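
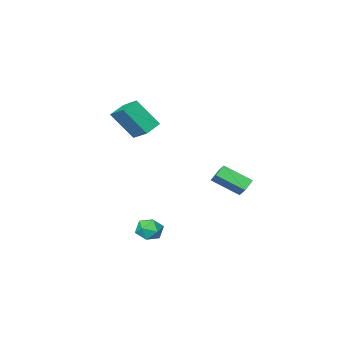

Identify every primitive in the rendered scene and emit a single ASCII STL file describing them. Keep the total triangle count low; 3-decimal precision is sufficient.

solid 
facet normal -0.568 0.814 -0.122
outer loop
vertex -0.03 0.162 -3.721
vertex -0.378 0.025 -3.015
vertex 0.28 0.478 -3.055
endloop
endfacet
facet normal 0.061 0.890 -0.451
outer loop
vertex -0.03 0.162 -3.721
vertex 0.28 0.478 -3.055
vertex 0.761 0.164 -3.61
endloop
endfacet
facet normal 0.129 0.362 -0.923
outer loop
vertex -0.03 0.162 -3.721
vertex 0.761 0.164 -3.61
vertex 0.402 -0.482 -3.913
endloop
endfacet
facet normal -0.458 -0.043 -0.888
outer loop
vertex -0.03 0.162 -3.721
vertex 0.402 -0.482 -3.913
vertex -0.303 -0.568 -3.545
endloop
endfacet
facet normal -0.889 0.238 -0.392
outer loop
vertex -0.03 0.162 -3.721
vertex -0.303 -0.568 -3.545
vertex -0.378 0.025 -3.015
endloop
endfacet
facet normal 0.576 0.816 0.038
outer loop
vertex 0.761 0.164 -3.61
vertex 0.28 0.478 -3.055
vertex 0.903 0.028 -2.835
endloop
endfacet
facet normal -0.442 0.693 0.570
outer loop
vertex 0.28 0.478 -3.055
vertex -0.378 0.025 -3.015
vertex 0.198 -0.058 -2.467
endloop
endfacet
facet normal -0.961 -0.241 0.134
outer loop
vertex -0.378 0.025 -3.015
vertex -0.303 -0.568 -3.545
vertex -0.161 -0.704 -2.77
endloop
endfacet
facet normal -0.265 -0.694 -0.670
outer loop
vertex -0.303 -0.568 -3.545
vertex 0.402 -0.482 -3.913
vertex 0.32 -1.018 -3.325
endloop
endfacet
facet normal 0.686 -0.040 -0.727
outer loop
vertex 0.402 -0.482 -3.913
vertex 0.761 0.164 -3.61
vertex 0.978 -0.565 -3.365
endloop
endfacet
facet normal 0.458 0.043 0.888
outer loop
vertex 0.63 -0.702 -2.659
vertex 0.903 0.028 -2.835
vertex 0.198 -0.058 -2.467
endloop
endfacet
facet normal -0.129 -0.362 0.923
outer loop
vertex 0.63 -0.702 -2.659
vertex 0.198 -0.058 -2.467
vertex -0.161 -0.704 -2.77
endloop
endfacet
facet normal -0.061 -0.890 0.451
outer loop
vertex 0.63 -0.702 -2.659
vertex -0.161 -0.704 -2.77
vertex 0.32 -1.018 -3.325
endloop
endfacet
facet normal 0.568 -0.814 0.122
outer loop
vertex 0.63 -0.702 -2.659
vertex 0.32 -1.018 -3.325
vertex 0.978 -0.565 -3.365
endloop
endfacet
facet normal 0.889 -0.238 0.392
outer loop
vertex 0.63 -0.702 -2.659
vertex 0.978 -0.565 -3.365
vertex 0.903 0.028 -2.835
endloop
endfacet
facet normal 0.265 0.694 0.670
outer loop
vertex 0.198 -0.058 -2.467
vertex 0.903 0.028 -2.835
vertex 0.28 0.478 -3.055
endloop
endfacet
facet normal -0.686 0.040 0.727
outer loop
vertex -0.161 -0.704 -2.77
vertex 0.198 -0.058 -2.467
vertex -0.378 0.025 -3.015
endloop
endfacet
facet normal -0.576 -0.816 -0.038
outer loop
vertex 0.32 -1.018 -3.325
vertex -0.161 -0.704 -2.77
vertex -0.303 -0.568 -3.545
endloop
endfacet
facet normal 0.442 -0.693 -0.570
outer loop
vertex 0.978 -0.565 -3.365
vertex 0.32 -1.018 -3.325
vertex 0.402 -0.482 -3.913
endloop
endfacet
facet normal 0.961 0.241 -0.134
outer loop
vertex 0.903 0.028 -2.835
vertex 0.978 -0.565 -3.365
vertex 0.761 0.164 -3.61
endloop
endfacet
facet normal -0.779 -0.276 0.563
outer loop
vertex -3.548 0.723 0.79
vertex -4.589 1.816 -0.115
vertex -3.774 -0.077 0.085
endloop
endfacet
facet normal 0.592 -0.621 0.514
outer loop
vertex -3.151 0.144 -0.365
vertex -3.548 0.723 0.79
vertex -3.774 -0.077 0.085
endloop
endfacet
facet normal -0.779 -0.276 0.563
outer loop
vertex -3.774 -0.077 0.085
vertex -4.589 1.816 -0.115
vertex -4.815 1.016 -0.82
endloop
endfacet
facet normal -0.207 -0.733 -0.647
outer loop
vertex -4.815 1.016 -0.82
vertex -3.151 0.144 -0.365
vertex -3.774 -0.077 0.085
endloop
endfacet
facet normal 0.207 0.733 0.647
outer loop
vertex -3.548 0.723 0.79
vertex -3.966 2.037 -0.565
vertex -4.589 1.816 -0.115
endloop
endfacet
facet normal 0.592 -0.621 0.514
outer loop
vertex -2.925 0.944 0.34
vertex -3.548 0.723 0.79
vertex -3.151 0.144 -0.365
endloop
endfacet
facet normal 0.207 0.733 0.647
outer loop
vertex -2.925 0.944 0.34
vertex -3.966 2.037 -0.565
vertex -3.548 0.723 0.79
endloop
endfacet
facet normal -0.592 0.621 -0.514
outer loop
vertex -4.589 1.816 -0.115
vertex -3.966 2.037 -0.565
vertex -4.815 1.016 -0.82
endloop
endfacet
facet normal -0.207 -0.733 -0.647
outer loop
vertex -4.192 1.237 -1.27
vertex -3.151 0.144 -0.365
vertex -4.815 1.016 -0.82
endloop
endfacet
facet normal -0.592 0.621 -0.514
outer loop
vertex -4.815 1.016 -0.82
vertex -3.966 2.037 -0.565
vertex -4.192 1.237 -1.27
endloop
endfacet
facet normal 0.779 0.276 -0.563
outer loop
vertex -4.192 1.237 -1.27
vertex -2.925 0.944 0.34
vertex -3.151 0.144 -0.365
endloop
endfacet
facet normal 0.779 0.276 -0.563
outer loop
vertex -3.966 2.037 -0.565
vertex -2.925 0.944 0.34
vertex -4.192 1.237 -1.27
endloop
endfacet
facet normal -0.900 -0.242 0.364
outer loop
vertex -0.764 -4.453 3.96
vertex -0.806 -3.218 4.679
vertex -1.627 -3.579 2.407
endloop
endfacet
facet normal 0.029 -0.864 -0.503
outer loop
vertex -0.674 -3.322 2.021
vertex -0.764 -4.453 3.96
vertex -1.627 -3.579 2.407
endloop
endfacet
facet normal -0.900 -0.242 0.364
outer loop
vertex -1.627 -3.579 2.407
vertex -0.806 -3.218 4.679
vertex -1.669 -2.344 3.126
endloop
endfacet
facet normal -0.437 0.442 -0.784
outer loop
vertex -1.669 -2.344 3.126
vertex -0.674 -3.322 2.021
vertex -1.627 -3.579 2.407
endloop
endfacet
facet normal 0.437 -0.442 0.784
outer loop
vertex -0.764 -4.453 3.96
vertex 0.147 -2.961 4.293
vertex -0.806 -3.218 4.679
endloop
endfacet
facet normal 0.029 -0.864 -0.503
outer loop
vertex 0.189 -4.196 3.574
vertex -0.764 -4.453 3.96
vertex -0.674 -3.322 2.021
endloop
endfacet
facet normal 0.437 -0.442 0.784
outer loop
vertex 0.189 -4.196 3.574
vertex 0.147 -2.961 4.293
vertex -0.764 -4.453 3.96
endloop
endfacet
facet normal -0.029 0.864 0.503
outer loop
vertex -0.806 -3.218 4.679
vertex 0.147 -2.961 4.293
vertex -1.669 -2.344 3.126
endloop
endfacet
facet normal -0.437 0.442 -0.784
outer loop
vertex -0.716 -2.087 2.74
vertex -0.674 -3.322 2.021
vertex -1.669 -2.344 3.126
endloop
endfacet
facet normal -0.029 0.864 0.503
outer loop
vertex -1.669 -2.344 3.126
vertex 0.147 -2.961 4.293
vertex -0.716 -2.087 2.74
endloop
endfacet
facet normal 0.900 0.242 -0.364
outer loop
vertex -0.716 -2.087 2.74
vertex 0.189 -4.196 3.574
vertex -0.674 -3.322 2.021
endloop
endfacet
facet normal 0.900 0.242 -0.364
outer loop
vertex 0.147 -2.961 4.293
vertex 0.189 -4.196 3.574
vertex -0.716 -2.087 2.74
endloop
endfacet

endsolid


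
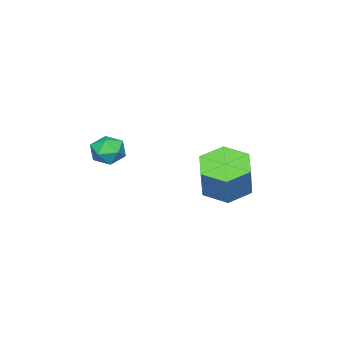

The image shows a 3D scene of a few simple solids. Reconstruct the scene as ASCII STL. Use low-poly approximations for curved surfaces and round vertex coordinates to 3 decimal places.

solid 
facet normal -0.421 -0.199 -0.885
outer loop
vertex 2.236 2.245 0.84
vertex 1.457 1.718 1.329
vertex 1.358 2.757 1.142
endloop
endfacet
facet normal 0.371 0.853 -0.368
outer loop
vertex 2.236 2.245 0.84
vertex 1.358 2.757 1.142
vertex 2.922 2.569 2.283
endloop
endfacet
facet normal 0.371 0.853 -0.368
outer loop
vertex 2.922 2.569 2.283
vertex 1.358 2.757 1.142
vertex 2.044 3.081 2.585
endloop
endfacet
facet normal 0.420 0.199 0.885
outer loop
vertex 2.922 2.569 2.283
vertex 2.044 3.081 2.585
vertex 2.143 2.042 2.771
endloop
endfacet
facet normal -0.420 -0.199 -0.885
outer loop
vertex 1.358 2.757 1.142
vertex 1.457 1.718 1.329
vertex 0.579 2.229 1.631
endloop
endfacet
facet normal -0.532 0.844 0.064
outer loop
vertex 1.358 2.757 1.142
vertex 0.579 2.229 1.631
vertex 2.044 3.081 2.585
endloop
endfacet
facet normal -0.532 0.844 0.063
outer loop
vertex 2.044 3.081 2.585
vertex 0.579 2.229 1.631
vertex 1.265 2.554 3.074
endloop
endfacet
facet normal 0.421 0.199 0.885
outer loop
vertex 2.044 3.081 2.585
vertex 1.265 2.554 3.074
vertex 2.143 2.042 2.771
endloop
endfacet
facet normal -0.420 -0.199 -0.885
outer loop
vertex 0.579 2.229 1.631
vertex 1.457 1.718 1.329
vertex 0.678 1.191 1.817
endloop
endfacet
facet normal -0.902 -0.009 0.431
outer loop
vertex 0.579 2.229 1.631
vertex 0.678 1.191 1.817
vertex 1.265 2.554 3.074
endloop
endfacet
facet normal -0.902 -0.009 0.431
outer loop
vertex 1.265 2.554 3.074
vertex 0.678 1.191 1.817
vertex 1.364 1.515 3.26
endloop
endfacet
facet normal 0.421 0.199 0.885
outer loop
vertex 1.265 2.554 3.074
vertex 1.364 1.515 3.26
vertex 2.143 2.042 2.771
endloop
endfacet
facet normal -0.420 -0.199 -0.885
outer loop
vertex 0.678 1.191 1.817
vertex 1.457 1.718 1.329
vertex 1.556 0.679 1.515
endloop
endfacet
facet normal -0.371 -0.853 0.368
outer loop
vertex 0.678 1.191 1.817
vertex 1.556 0.679 1.515
vertex 1.364 1.515 3.26
endloop
endfacet
facet normal -0.371 -0.853 0.368
outer loop
vertex 1.364 1.515 3.26
vertex 1.556 0.679 1.515
vertex 2.242 1.003 2.958
endloop
endfacet
facet normal 0.421 0.199 0.885
outer loop
vertex 1.364 1.515 3.26
vertex 2.242 1.003 2.958
vertex 2.143 2.042 2.771
endloop
endfacet
facet normal -0.421 -0.199 -0.885
outer loop
vertex 1.556 0.679 1.515
vertex 1.457 1.718 1.329
vertex 2.335 1.206 1.026
endloop
endfacet
facet normal 0.532 -0.845 -0.063
outer loop
vertex 1.556 0.679 1.515
vertex 2.335 1.206 1.026
vertex 2.242 1.003 2.958
endloop
endfacet
facet normal 0.533 -0.844 -0.063
outer loop
vertex 2.242 1.003 2.958
vertex 2.335 1.206 1.026
vertex 3.021 1.531 2.469
endloop
endfacet
facet normal 0.420 0.199 0.885
outer loop
vertex 2.242 1.003 2.958
vertex 3.021 1.531 2.469
vertex 2.143 2.042 2.771
endloop
endfacet
facet normal -0.421 -0.199 -0.885
outer loop
vertex 2.335 1.206 1.026
vertex 1.457 1.718 1.329
vertex 2.236 2.245 0.84
endloop
endfacet
facet normal 0.902 0.009 -0.431
outer loop
vertex 2.335 1.206 1.026
vertex 2.236 2.245 0.84
vertex 3.021 1.531 2.469
endloop
endfacet
facet normal 0.902 0.009 -0.431
outer loop
vertex 3.021 1.531 2.469
vertex 2.236 2.245 0.84
vertex 2.922 2.569 2.283
endloop
endfacet
facet normal 0.420 0.199 0.885
outer loop
vertex 3.021 1.531 2.469
vertex 2.922 2.569 2.283
vertex 2.143 2.042 2.771
endloop
endfacet
facet normal 0.095 0.666 0.740
outer loop
vertex 3.319 -1.884 2.897
vertex 2.654 -2.123 3.198
vertex 3.313 -2.454 3.411
endloop
endfacet
facet normal 0.735 0.450 0.508
outer loop
vertex 3.319 -1.884 2.897
vertex 3.313 -2.454 3.411
vertex 3.767 -2.499 2.794
endloop
endfacet
facet normal 0.778 0.599 -0.190
outer loop
vertex 3.319 -1.884 2.897
vertex 3.767 -2.499 2.794
vertex 3.388 -2.195 2.199
endloop
endfacet
facet normal 0.165 0.907 -0.388
outer loop
vertex 3.319 -1.884 2.897
vertex 3.388 -2.195 2.199
vertex 2.701 -1.963 2.449
endloop
endfacet
facet normal -0.256 0.948 0.187
outer loop
vertex 3.319 -1.884 2.897
vertex 2.701 -1.963 2.449
vertex 2.654 -2.123 3.198
endloop
endfacet
facet normal 0.769 -0.259 0.585
outer loop
vertex 3.767 -2.499 2.794
vertex 3.313 -2.454 3.411
vertex 3.379 -3.117 3.031
endloop
endfacet
facet normal -0.264 0.091 0.960
outer loop
vertex 3.313 -2.454 3.411
vertex 2.654 -2.123 3.198
vertex 2.692 -2.885 3.281
endloop
endfacet
facet normal -0.834 0.548 0.065
outer loop
vertex 2.654 -2.123 3.198
vertex 2.701 -1.963 2.449
vertex 2.313 -2.581 2.686
endloop
endfacet
facet normal -0.152 0.480 -0.864
outer loop
vertex 2.701 -1.963 2.449
vertex 3.388 -2.195 2.199
vertex 2.767 -2.626 2.069
endloop
endfacet
facet normal 0.839 -0.017 -0.543
outer loop
vertex 3.388 -2.195 2.199
vertex 3.767 -2.499 2.794
vertex 3.426 -2.957 2.282
endloop
endfacet
facet normal -0.165 -0.907 0.388
outer loop
vertex 2.761 -3.196 2.583
vertex 3.379 -3.117 3.031
vertex 2.692 -2.885 3.281
endloop
endfacet
facet normal -0.778 -0.599 0.190
outer loop
vertex 2.761 -3.196 2.583
vertex 2.692 -2.885 3.281
vertex 2.313 -2.581 2.686
endloop
endfacet
facet normal -0.735 -0.450 -0.508
outer loop
vertex 2.761 -3.196 2.583
vertex 2.313 -2.581 2.686
vertex 2.767 -2.626 2.069
endloop
endfacet
facet normal -0.095 -0.666 -0.740
outer loop
vertex 2.761 -3.196 2.583
vertex 2.767 -2.626 2.069
vertex 3.426 -2.957 2.282
endloop
endfacet
facet normal 0.256 -0.948 -0.187
outer loop
vertex 2.761 -3.196 2.583
vertex 3.426 -2.957 2.282
vertex 3.379 -3.117 3.031
endloop
endfacet
facet normal 0.152 -0.480 0.864
outer loop
vertex 2.692 -2.885 3.281
vertex 3.379 -3.117 3.031
vertex 3.313 -2.454 3.411
endloop
endfacet
facet normal -0.839 0.017 0.543
outer loop
vertex 2.313 -2.581 2.686
vertex 2.692 -2.885 3.281
vertex 2.654 -2.123 3.198
endloop
endfacet
facet normal -0.769 0.259 -0.585
outer loop
vertex 2.767 -2.626 2.069
vertex 2.313 -2.581 2.686
vertex 2.701 -1.963 2.449
endloop
endfacet
facet normal 0.264 -0.091 -0.960
outer loop
vertex 3.426 -2.957 2.282
vertex 2.767 -2.626 2.069
vertex 3.388 -2.195 2.199
endloop
endfacet
facet normal 0.834 -0.548 -0.065
outer loop
vertex 3.379 -3.117 3.031
vertex 3.426 -2.957 2.282
vertex 3.767 -2.499 2.794
endloop
endfacet

endsolid


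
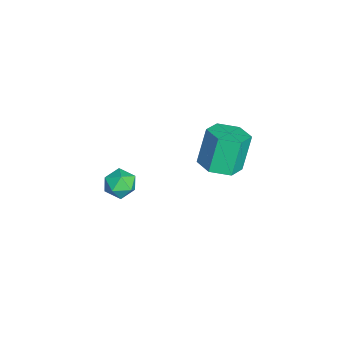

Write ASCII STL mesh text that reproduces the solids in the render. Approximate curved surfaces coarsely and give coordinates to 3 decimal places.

solid 
facet normal 0.324 -0.215 -0.921
outer loop
vertex 0.295 2.555 1.547
vertex -0.381 2.968 1.213
vertex 0.349 3.395 1.37
endloop
endfacet
facet normal 0.944 0.009 0.330
outer loop
vertex 0.295 2.555 1.547
vertex 0.349 3.395 1.37
vertex -0.223 2.898 3.021
endloop
endfacet
facet normal 0.944 0.008 0.330
outer loop
vertex -0.223 2.898 3.021
vertex 0.349 3.395 1.37
vertex -0.169 3.738 2.845
endloop
endfacet
facet normal -0.324 0.214 0.921
outer loop
vertex -0.223 2.898 3.021
vertex -0.169 3.738 2.845
vertex -0.899 3.312 2.687
endloop
endfacet
facet normal 0.324 -0.215 -0.921
outer loop
vertex 0.349 3.395 1.37
vertex -0.381 2.968 1.213
vertex -0.327 3.808 1.036
endloop
endfacet
facet normal 0.526 0.850 -0.013
outer loop
vertex 0.349 3.395 1.37
vertex -0.327 3.808 1.036
vertex -0.169 3.738 2.845
endloop
endfacet
facet normal 0.527 0.850 -0.013
outer loop
vertex -0.169 3.738 2.845
vertex -0.327 3.808 1.036
vertex -0.845 4.152 2.51
endloop
endfacet
facet normal -0.325 0.215 0.921
outer loop
vertex -0.169 3.738 2.845
vertex -0.845 4.152 2.51
vertex -0.899 3.312 2.687
endloop
endfacet
facet normal 0.324 -0.215 -0.921
outer loop
vertex -0.327 3.808 1.036
vertex -0.381 2.968 1.213
vertex -1.057 3.382 0.879
endloop
endfacet
facet normal -0.417 0.842 -0.343
outer loop
vertex -0.327 3.808 1.036
vertex -1.057 3.382 0.879
vertex -0.845 4.152 2.51
endloop
endfacet
facet normal -0.418 0.841 -0.343
outer loop
vertex -0.845 4.152 2.51
vertex -1.057 3.382 0.879
vertex -1.575 3.725 2.353
endloop
endfacet
facet normal -0.324 0.215 0.921
outer loop
vertex -0.845 4.152 2.51
vertex -1.575 3.725 2.353
vertex -0.899 3.312 2.687
endloop
endfacet
facet normal 0.324 -0.214 -0.921
outer loop
vertex -1.057 3.382 0.879
vertex -0.381 2.968 1.213
vertex -1.111 2.542 1.055
endloop
endfacet
facet normal -0.944 -0.008 -0.330
outer loop
vertex -1.057 3.382 0.879
vertex -1.111 2.542 1.055
vertex -1.575 3.725 2.353
endloop
endfacet
facet normal -0.944 -0.009 -0.330
outer loop
vertex -1.575 3.725 2.353
vertex -1.111 2.542 1.055
vertex -1.629 2.885 2.53
endloop
endfacet
facet normal -0.324 0.215 0.921
outer loop
vertex -1.575 3.725 2.353
vertex -1.629 2.885 2.53
vertex -0.899 3.312 2.687
endloop
endfacet
facet normal 0.325 -0.215 -0.921
outer loop
vertex -1.111 2.542 1.055
vertex -0.381 2.968 1.213
vertex -0.435 2.128 1.39
endloop
endfacet
facet normal -0.527 -0.850 0.013
outer loop
vertex -1.111 2.542 1.055
vertex -0.435 2.128 1.39
vertex -1.629 2.885 2.53
endloop
endfacet
facet normal -0.526 -0.850 0.014
outer loop
vertex -1.629 2.885 2.53
vertex -0.435 2.128 1.39
vertex -0.953 2.472 2.864
endloop
endfacet
facet normal -0.324 0.215 0.921
outer loop
vertex -1.629 2.885 2.53
vertex -0.953 2.472 2.864
vertex -0.899 3.312 2.687
endloop
endfacet
facet normal 0.324 -0.215 -0.921
outer loop
vertex -0.435 2.128 1.39
vertex -0.381 2.968 1.213
vertex 0.295 2.555 1.547
endloop
endfacet
facet normal 0.418 -0.841 0.343
outer loop
vertex -0.435 2.128 1.39
vertex 0.295 2.555 1.547
vertex -0.953 2.472 2.864
endloop
endfacet
facet normal 0.417 -0.842 0.343
outer loop
vertex -0.953 2.472 2.864
vertex 0.295 2.555 1.547
vertex -0.223 2.898 3.021
endloop
endfacet
facet normal -0.324 0.215 0.921
outer loop
vertex -0.953 2.472 2.864
vertex -0.223 2.898 3.021
vertex -0.899 3.312 2.687
endloop
endfacet
facet normal -0.291 0.373 0.881
outer loop
vertex -3.005 -0.223 -2.319
vertex -3.337 -0.86 -2.159
vertex -2.633 -0.755 -1.971
endloop
endfacet
facet normal 0.325 0.666 0.671
outer loop
vertex -3.005 -0.223 -2.319
vertex -2.633 -0.755 -1.971
vertex -2.309 -0.371 -2.509
endloop
endfacet
facet normal 0.218 0.975 0.038
outer loop
vertex -3.005 -0.223 -2.319
vertex -2.309 -0.371 -2.509
vertex -2.813 -0.238 -3.029
endloop
endfacet
facet normal -0.466 0.873 -0.144
outer loop
vertex -3.005 -0.223 -2.319
vertex -2.813 -0.238 -3.029
vertex -3.448 -0.541 -2.813
endloop
endfacet
facet normal -0.779 0.501 0.377
outer loop
vertex -3.005 -0.223 -2.319
vertex -3.448 -0.541 -2.813
vertex -3.337 -0.86 -2.159
endloop
endfacet
facet normal 0.801 0.140 0.582
outer loop
vertex -2.309 -0.371 -2.509
vertex -2.633 -0.755 -1.971
vertex -2.212 -1.099 -2.467
endloop
endfacet
facet normal -0.196 -0.334 0.922
outer loop
vertex -2.633 -0.755 -1.971
vertex -3.337 -0.86 -2.159
vertex -2.847 -1.402 -2.251
endloop
endfacet
facet normal -0.986 -0.125 0.106
outer loop
vertex -3.337 -0.86 -2.159
vertex -3.448 -0.541 -2.813
vertex -3.351 -1.269 -2.771
endloop
endfacet
facet normal -0.478 0.477 -0.737
outer loop
vertex -3.448 -0.541 -2.813
vertex -2.813 -0.238 -3.029
vertex -3.027 -0.885 -3.309
endloop
endfacet
facet normal 0.626 0.641 -0.443
outer loop
vertex -2.813 -0.238 -3.029
vertex -2.309 -0.371 -2.509
vertex -2.323 -0.78 -3.121
endloop
endfacet
facet normal 0.466 -0.873 0.144
outer loop
vertex -2.655 -1.417 -2.961
vertex -2.212 -1.099 -2.467
vertex -2.847 -1.402 -2.251
endloop
endfacet
facet normal -0.218 -0.975 -0.038
outer loop
vertex -2.655 -1.417 -2.961
vertex -2.847 -1.402 -2.251
vertex -3.351 -1.269 -2.771
endloop
endfacet
facet normal -0.325 -0.666 -0.671
outer loop
vertex -2.655 -1.417 -2.961
vertex -3.351 -1.269 -2.771
vertex -3.027 -0.885 -3.309
endloop
endfacet
facet normal 0.291 -0.373 -0.881
outer loop
vertex -2.655 -1.417 -2.961
vertex -3.027 -0.885 -3.309
vertex -2.323 -0.78 -3.121
endloop
endfacet
facet normal 0.779 -0.501 -0.377
outer loop
vertex -2.655 -1.417 -2.961
vertex -2.323 -0.78 -3.121
vertex -2.212 -1.099 -2.467
endloop
endfacet
facet normal 0.478 -0.477 0.737
outer loop
vertex -2.847 -1.402 -2.251
vertex -2.212 -1.099 -2.467
vertex -2.633 -0.755 -1.971
endloop
endfacet
facet normal -0.626 -0.641 0.443
outer loop
vertex -3.351 -1.269 -2.771
vertex -2.847 -1.402 -2.251
vertex -3.337 -0.86 -2.159
endloop
endfacet
facet normal -0.801 -0.140 -0.582
outer loop
vertex -3.027 -0.885 -3.309
vertex -3.351 -1.269 -2.771
vertex -3.448 -0.541 -2.813
endloop
endfacet
facet normal 0.196 0.334 -0.922
outer loop
vertex -2.323 -0.78 -3.121
vertex -3.027 -0.885 -3.309
vertex -2.813 -0.238 -3.029
endloop
endfacet
facet normal 0.986 0.125 -0.106
outer loop
vertex -2.212 -1.099 -2.467
vertex -2.323 -0.78 -3.121
vertex -2.309 -0.371 -2.509
endloop
endfacet

endsolid


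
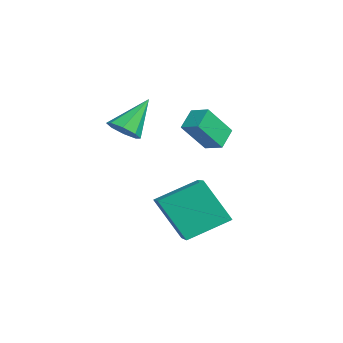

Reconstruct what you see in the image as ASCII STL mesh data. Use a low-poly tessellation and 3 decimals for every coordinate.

solid 
facet normal 0.279 -0.612 -0.740
outer loop
vertex -0.822 -3.878 2.065
vertex -1.206 -4.483 2.421
vertex -1.406 -3.925 1.884
endloop
endfacet
facet normal 0.018 0.952 -0.306
outer loop
vertex -0.822 -3.878 2.065
vertex -1.406 -3.925 1.884
vertex -1.754 -3.277 3.879
endloop
endfacet
facet normal 0.279 -0.612 -0.740
outer loop
vertex -1.406 -3.925 1.884
vertex -1.206 -4.483 2.421
vertex -1.872 -4.299 2.018
endloop
endfacet
facet normal -0.646 0.685 -0.335
outer loop
vertex -1.406 -3.925 1.884
vertex -1.872 -4.299 2.018
vertex -1.754 -3.277 3.879
endloop
endfacet
facet normal 0.279 -0.612 -0.740
outer loop
vertex -1.872 -4.299 2.018
vertex -1.206 -4.483 2.421
vertex -1.948 -4.781 2.388
endloop
endfacet
facet normal -0.989 0.144 -0.016
outer loop
vertex -1.872 -4.299 2.018
vertex -1.948 -4.781 2.388
vertex -1.754 -3.277 3.879
endloop
endfacet
facet normal 0.279 -0.613 -0.739
outer loop
vertex -1.948 -4.781 2.388
vertex -1.206 -4.483 2.421
vertex -1.589 -5.088 2.778
endloop
endfacet
facet normal -0.810 -0.357 0.465
outer loop
vertex -1.948 -4.781 2.388
vertex -1.589 -5.088 2.778
vertex -1.754 -3.277 3.879
endloop
endfacet
facet normal 0.279 -0.613 -0.739
outer loop
vertex -1.589 -5.088 2.778
vertex -1.206 -4.483 2.421
vertex -1.006 -5.041 2.959
endloop
endfacet
facet normal -0.214 -0.522 0.826
outer loop
vertex -1.589 -5.088 2.778
vertex -1.006 -5.041 2.959
vertex -1.754 -3.277 3.879
endloop
endfacet
facet normal 0.277 -0.614 -0.739
outer loop
vertex -1.006 -5.041 2.959
vertex -1.206 -4.483 2.421
vertex -0.54 -4.668 2.824
endloop
endfacet
facet normal 0.452 -0.255 0.855
outer loop
vertex -1.006 -5.041 2.959
vertex -0.54 -4.668 2.824
vertex -1.754 -3.277 3.879
endloop
endfacet
facet normal 0.278 -0.612 -0.740
outer loop
vertex -0.54 -4.668 2.824
vertex -1.206 -4.483 2.421
vertex -0.464 -4.186 2.454
endloop
endfacet
facet normal 0.794 0.286 0.536
outer loop
vertex -0.54 -4.668 2.824
vertex -0.464 -4.186 2.454
vertex -1.754 -3.277 3.879
endloop
endfacet
facet normal 0.278 -0.612 -0.740
outer loop
vertex -0.464 -4.186 2.454
vertex -1.206 -4.483 2.421
vertex -0.822 -3.878 2.065
endloop
endfacet
facet normal 0.616 0.786 0.056
outer loop
vertex -0.464 -4.186 2.454
vertex -0.822 -3.878 2.065
vertex -1.754 -3.277 3.879
endloop
endfacet
facet normal -0.369 -0.408 0.835
outer loop
vertex 3.74 -4.434 0.368
vertex 3.752 -2.648 1.246
vertex 1.919 -4.105 -0.277
endloop
endfacet
facet normal -0.006 -0.898 -0.441
outer loop
vertex 2.728 -3.212 -2.106
vertex 3.74 -4.434 0.368
vertex 1.919 -4.105 -0.277
endloop
endfacet
facet normal -0.370 -0.408 0.835
outer loop
vertex 1.919 -4.105 -0.277
vertex 3.752 -2.648 1.246
vertex 1.931 -2.319 0.6
endloop
endfacet
facet normal -0.929 0.168 -0.329
outer loop
vertex 1.931 -2.319 0.6
vertex 2.728 -3.212 -2.106
vertex 1.919 -4.105 -0.277
endloop
endfacet
facet normal 0.929 -0.168 0.329
outer loop
vertex 3.74 -4.434 0.368
vertex 4.561 -1.755 -0.583
vertex 3.752 -2.648 1.246
endloop
endfacet
facet normal -0.006 -0.898 -0.441
outer loop
vertex 4.549 -3.541 -1.46
vertex 3.74 -4.434 0.368
vertex 2.728 -3.212 -2.106
endloop
endfacet
facet normal 0.929 -0.168 0.329
outer loop
vertex 4.549 -3.541 -1.46
vertex 4.561 -1.755 -0.583
vertex 3.74 -4.434 0.368
endloop
endfacet
facet normal 0.006 0.898 0.441
outer loop
vertex 3.752 -2.648 1.246
vertex 4.561 -1.755 -0.583
vertex 1.931 -2.319 0.6
endloop
endfacet
facet normal -0.929 0.168 -0.329
outer loop
vertex 2.74 -1.426 -1.228
vertex 2.728 -3.212 -2.106
vertex 1.931 -2.319 0.6
endloop
endfacet
facet normal 0.006 0.897 0.441
outer loop
vertex 1.931 -2.319 0.6
vertex 4.561 -1.755 -0.583
vertex 2.74 -1.426 -1.228
endloop
endfacet
facet normal 0.370 0.408 -0.835
outer loop
vertex 2.74 -1.426 -1.228
vertex 4.549 -3.541 -1.46
vertex 2.728 -3.212 -2.106
endloop
endfacet
facet normal 0.369 0.408 -0.835
outer loop
vertex 4.561 -1.755 -0.583
vertex 4.549 -3.541 -1.46
vertex 2.74 -1.426 -1.228
endloop
endfacet
facet normal -0.576 0.551 0.604
outer loop
vertex 1.598 -2.5 4.195
vertex 2.281 -2.024 4.412
vertex 1.263 -1.425 2.894
endloop
endfacet
facet normal -0.794 -0.553 -0.252
outer loop
vertex 1.879 -2.016 2.248
vertex 1.598 -2.5 4.195
vertex 1.263 -1.425 2.894
endloop
endfacet
facet normal -0.575 0.552 0.604
outer loop
vertex 1.263 -1.425 2.894
vertex 2.281 -2.024 4.412
vertex 1.946 -0.95 3.111
endloop
endfacet
facet normal -0.194 0.625 -0.756
outer loop
vertex 1.946 -0.95 3.111
vertex 1.879 -2.016 2.248
vertex 1.263 -1.425 2.894
endloop
endfacet
facet normal 0.195 -0.624 0.757
outer loop
vertex 1.598 -2.5 4.195
vertex 2.897 -2.615 3.766
vertex 2.281 -2.024 4.412
endloop
endfacet
facet normal -0.794 -0.553 -0.252
outer loop
vertex 2.214 -3.09 3.549
vertex 1.598 -2.5 4.195
vertex 1.879 -2.016 2.248
endloop
endfacet
facet normal 0.194 -0.625 0.756
outer loop
vertex 2.214 -3.09 3.549
vertex 2.897 -2.615 3.766
vertex 1.598 -2.5 4.195
endloop
endfacet
facet normal 0.794 0.553 0.252
outer loop
vertex 2.281 -2.024 4.412
vertex 2.897 -2.615 3.766
vertex 1.946 -0.95 3.111
endloop
endfacet
facet normal -0.195 0.625 -0.756
outer loop
vertex 2.562 -1.54 2.465
vertex 1.879 -2.016 2.248
vertex 1.946 -0.95 3.111
endloop
endfacet
facet normal 0.794 0.553 0.252
outer loop
vertex 1.946 -0.95 3.111
vertex 2.897 -2.615 3.766
vertex 2.562 -1.54 2.465
endloop
endfacet
facet normal 0.576 -0.551 -0.603
outer loop
vertex 2.562 -1.54 2.465
vertex 2.214 -3.09 3.549
vertex 1.879 -2.016 2.248
endloop
endfacet
facet normal 0.575 -0.552 -0.604
outer loop
vertex 2.897 -2.615 3.766
vertex 2.214 -3.09 3.549
vertex 2.562 -1.54 2.465
endloop
endfacet

endsolid


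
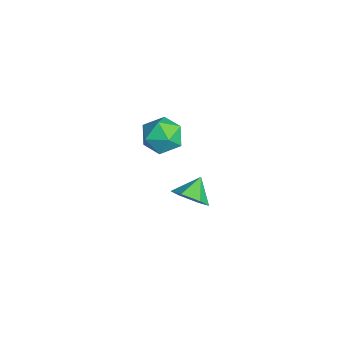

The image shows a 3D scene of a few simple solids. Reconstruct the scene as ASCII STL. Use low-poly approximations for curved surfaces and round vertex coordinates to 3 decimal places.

solid 
facet normal -0.585 -0.258 0.769
outer loop
vertex 1.092 0.821 2.567
vertex 1.328 -0.233 2.393
vertex 1.95 0.363 3.066
endloop
endfacet
facet normal -0.300 0.388 0.871
outer loop
vertex 1.092 0.821 2.567
vertex 1.95 0.363 3.066
vertex 2.035 1.369 2.647
endloop
endfacet
facet normal -0.496 0.805 0.326
outer loop
vertex 1.092 0.821 2.567
vertex 2.035 1.369 2.647
vertex 1.464 1.395 1.714
endloop
endfacet
facet normal -0.902 0.416 -0.113
outer loop
vertex 1.092 0.821 2.567
vertex 1.464 1.395 1.714
vertex 1.027 0.405 1.558
endloop
endfacet
facet normal -0.957 -0.241 0.161
outer loop
vertex 1.092 0.821 2.567
vertex 1.027 0.405 1.558
vertex 1.328 -0.233 2.393
endloop
endfacet
facet normal 0.410 0.321 0.854
outer loop
vertex 2.035 1.369 2.647
vertex 1.95 0.363 3.066
vertex 2.853 0.655 2.522
endloop
endfacet
facet normal -0.051 -0.724 0.688
outer loop
vertex 1.95 0.363 3.066
vertex 1.328 -0.233 2.393
vertex 2.416 -0.335 2.366
endloop
endfacet
facet normal -0.653 -0.697 -0.297
outer loop
vertex 1.328 -0.233 2.393
vertex 1.027 0.405 1.558
vertex 1.845 -0.309 1.433
endloop
endfacet
facet normal -0.564 0.366 -0.740
outer loop
vertex 1.027 0.405 1.558
vertex 1.464 1.395 1.714
vertex 1.93 0.697 1.014
endloop
endfacet
facet normal 0.093 0.995 -0.029
outer loop
vertex 1.464 1.395 1.714
vertex 2.035 1.369 2.647
vertex 2.552 1.293 1.687
endloop
endfacet
facet normal 0.902 -0.416 0.113
outer loop
vertex 2.788 0.239 1.513
vertex 2.853 0.655 2.522
vertex 2.416 -0.335 2.366
endloop
endfacet
facet normal 0.496 -0.805 -0.326
outer loop
vertex 2.788 0.239 1.513
vertex 2.416 -0.335 2.366
vertex 1.845 -0.309 1.433
endloop
endfacet
facet normal 0.300 -0.388 -0.871
outer loop
vertex 2.788 0.239 1.513
vertex 1.845 -0.309 1.433
vertex 1.93 0.697 1.014
endloop
endfacet
facet normal 0.585 0.258 -0.769
outer loop
vertex 2.788 0.239 1.513
vertex 1.93 0.697 1.014
vertex 2.552 1.293 1.687
endloop
endfacet
facet normal 0.957 0.241 -0.161
outer loop
vertex 2.788 0.239 1.513
vertex 2.552 1.293 1.687
vertex 2.853 0.655 2.522
endloop
endfacet
facet normal 0.564 -0.366 0.740
outer loop
vertex 2.416 -0.335 2.366
vertex 2.853 0.655 2.522
vertex 1.95 0.363 3.066
endloop
endfacet
facet normal -0.093 -0.995 0.029
outer loop
vertex 1.845 -0.309 1.433
vertex 2.416 -0.335 2.366
vertex 1.328 -0.233 2.393
endloop
endfacet
facet normal -0.410 -0.321 -0.854
outer loop
vertex 1.93 0.697 1.014
vertex 1.845 -0.309 1.433
vertex 1.027 0.405 1.558
endloop
endfacet
facet normal 0.051 0.724 -0.688
outer loop
vertex 2.552 1.293 1.687
vertex 1.93 0.697 1.014
vertex 1.464 1.395 1.714
endloop
endfacet
facet normal 0.653 0.697 0.297
outer loop
vertex 2.853 0.655 2.522
vertex 2.552 1.293 1.687
vertex 2.035 1.369 2.647
endloop
endfacet
facet normal 0.597 -0.542 -0.592
outer loop
vertex 1.498 1.523 -3.117
vertex 1.161 2.015 -3.907
vertex 1.952 2.35 -3.416
endloop
endfacet
facet normal 0.223 0.221 0.949
outer loop
vertex 1.498 1.523 -3.117
vertex 1.952 2.35 -3.416
vertex 0.379 2.725 -3.133
endloop
endfacet
facet normal 0.597 -0.543 -0.591
outer loop
vertex 1.952 2.35 -3.416
vertex 1.161 2.015 -3.907
vertex 1.616 2.842 -4.207
endloop
endfacet
facet normal 0.281 0.864 0.418
outer loop
vertex 1.952 2.35 -3.416
vertex 1.616 2.842 -4.207
vertex 0.379 2.725 -3.133
endloop
endfacet
facet normal 0.597 -0.543 -0.591
outer loop
vertex 1.616 2.842 -4.207
vertex 1.161 2.015 -3.907
vertex 0.824 2.506 -4.698
endloop
endfacet
facet normal -0.270 0.940 -0.208
outer loop
vertex 1.616 2.842 -4.207
vertex 0.824 2.506 -4.698
vertex 0.379 2.725 -3.133
endloop
endfacet
facet normal 0.598 -0.542 -0.591
outer loop
vertex 0.824 2.506 -4.698
vertex 1.161 2.015 -3.907
vertex 0.37 1.679 -4.399
endloop
endfacet
facet normal -0.878 0.373 -0.302
outer loop
vertex 0.824 2.506 -4.698
vertex 0.37 1.679 -4.399
vertex 0.379 2.725 -3.133
endloop
endfacet
facet normal 0.598 -0.542 -0.591
outer loop
vertex 0.37 1.679 -4.399
vertex 1.161 2.015 -3.907
vertex 0.706 1.188 -3.608
endloop
endfacet
facet normal -0.935 -0.270 0.230
outer loop
vertex 0.37 1.679 -4.399
vertex 0.706 1.188 -3.608
vertex 0.379 2.725 -3.133
endloop
endfacet
facet normal 0.596 -0.542 -0.592
outer loop
vertex 0.706 1.188 -3.608
vertex 1.161 2.015 -3.907
vertex 1.498 1.523 -3.117
endloop
endfacet
facet normal -0.384 -0.346 0.856
outer loop
vertex 0.706 1.188 -3.608
vertex 1.498 1.523 -3.117
vertex 0.379 2.725 -3.133
endloop
endfacet

endsolid


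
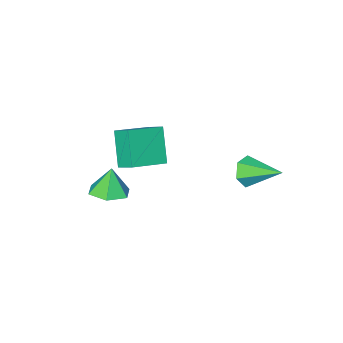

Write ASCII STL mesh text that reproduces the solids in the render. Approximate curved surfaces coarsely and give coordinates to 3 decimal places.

solid 
facet normal 0.200 0.106 -0.974
outer loop
vertex 3.522 -0.512 -0.555
vertex 2.536 -0.272 -0.731
vertex 3.215 0.47 -0.511
endloop
endfacet
facet normal 0.692 0.185 0.698
outer loop
vertex 3.522 -0.512 -0.555
vertex 3.215 0.47 -0.511
vertex 2.244 -0.428 0.691
endloop
endfacet
facet normal 0.200 0.106 -0.974
outer loop
vertex 3.215 0.47 -0.511
vertex 2.536 -0.272 -0.731
vertex 2.228 0.71 -0.687
endloop
endfacet
facet normal 0.074 0.769 0.635
outer loop
vertex 3.215 0.47 -0.511
vertex 2.228 0.71 -0.687
vertex 2.244 -0.428 0.691
endloop
endfacet
facet normal 0.200 0.106 -0.974
outer loop
vertex 2.228 0.71 -0.687
vertex 2.536 -0.272 -0.731
vertex 1.55 -0.033 -0.907
endloop
endfacet
facet normal -0.723 0.528 0.445
outer loop
vertex 2.228 0.71 -0.687
vertex 1.55 -0.033 -0.907
vertex 2.244 -0.428 0.691
endloop
endfacet
facet normal 0.200 0.106 -0.974
outer loop
vertex 1.55 -0.033 -0.907
vertex 2.536 -0.272 -0.731
vertex 1.857 -1.015 -0.951
endloop
endfacet
facet normal -0.901 -0.296 0.318
outer loop
vertex 1.55 -0.033 -0.907
vertex 1.857 -1.015 -0.951
vertex 2.244 -0.428 0.691
endloop
endfacet
facet normal 0.200 0.106 -0.974
outer loop
vertex 1.857 -1.015 -0.951
vertex 2.536 -0.272 -0.731
vertex 2.843 -1.254 -0.775
endloop
endfacet
facet normal -0.281 -0.881 0.381
outer loop
vertex 1.857 -1.015 -0.951
vertex 2.843 -1.254 -0.775
vertex 2.244 -0.428 0.691
endloop
endfacet
facet normal 0.200 0.106 -0.974
outer loop
vertex 2.843 -1.254 -0.775
vertex 2.536 -0.272 -0.731
vertex 3.522 -0.512 -0.555
endloop
endfacet
facet normal 0.514 -0.640 0.571
outer loop
vertex 2.843 -1.254 -0.775
vertex 3.522 -0.512 -0.555
vertex 2.244 -0.428 0.691
endloop
endfacet
facet normal 0.322 -0.875 -0.363
outer loop
vertex -2.966 2.963 -1.135
vertex -3.373 2.532 -0.457
vertex -3.818 2.686 -1.224
endloop
endfacet
facet normal -0.139 0.663 -0.736
outer loop
vertex -2.966 2.963 -1.135
vertex -3.818 2.686 -1.224
vertex -4.027 4.308 0.277
endloop
endfacet
facet normal 0.323 -0.874 -0.363
outer loop
vertex -3.818 2.686 -1.224
vertex -3.373 2.532 -0.457
vertex -4.224 2.255 -0.546
endloop
endfacet
facet normal -0.893 0.239 -0.383
outer loop
vertex -3.818 2.686 -1.224
vertex -4.224 2.255 -0.546
vertex -4.027 4.308 0.277
endloop
endfacet
facet normal 0.323 -0.875 -0.362
outer loop
vertex -4.224 2.255 -0.546
vertex -3.373 2.532 -0.457
vertex -3.779 2.102 0.221
endloop
endfacet
facet normal -0.869 -0.110 0.482
outer loop
vertex -4.224 2.255 -0.546
vertex -3.779 2.102 0.221
vertex -4.027 4.308 0.277
endloop
endfacet
facet normal 0.323 -0.875 -0.362
outer loop
vertex -3.779 2.102 0.221
vertex -3.373 2.532 -0.457
vertex -2.928 2.379 0.31
endloop
endfacet
facet normal -0.092 -0.036 0.995
outer loop
vertex -3.779 2.102 0.221
vertex -2.928 2.379 0.31
vertex -4.027 4.308 0.277
endloop
endfacet
facet normal 0.322 -0.875 -0.361
outer loop
vertex -2.928 2.379 0.31
vertex -3.373 2.532 -0.457
vertex -2.521 2.809 -0.368
endloop
endfacet
facet normal 0.661 0.388 0.643
outer loop
vertex -2.928 2.379 0.31
vertex -2.521 2.809 -0.368
vertex -4.027 4.308 0.277
endloop
endfacet
facet normal 0.322 -0.875 -0.363
outer loop
vertex -2.521 2.809 -0.368
vertex -3.373 2.532 -0.457
vertex -2.966 2.963 -1.135
endloop
endfacet
facet normal 0.638 0.737 -0.222
outer loop
vertex -2.521 2.809 -0.368
vertex -2.966 2.963 -1.135
vertex -4.027 4.308 0.277
endloop
endfacet
facet normal -0.954 0.067 -0.294
outer loop
vertex -1.274 -1.131 1.516
vertex -0.678 -0.053 -0.173
vertex -1.167 -2.071 0.954
endloop
endfacet
facet normal -0.285 -0.516 0.808
outer loop
vertex 0.778 -2.207 1.553
vertex -1.274 -1.131 1.516
vertex -1.167 -2.071 0.954
endloop
endfacet
facet normal -0.954 0.067 -0.294
outer loop
vertex -1.167 -2.071 0.954
vertex -0.678 -0.053 -0.173
vertex -0.571 -0.993 -0.735
endloop
endfacet
facet normal 0.098 -0.854 -0.511
outer loop
vertex -0.571 -0.993 -0.735
vertex 0.778 -2.207 1.553
vertex -1.167 -2.071 0.954
endloop
endfacet
facet normal -0.098 0.854 0.511
outer loop
vertex -1.274 -1.131 1.516
vertex 1.267 -0.189 0.426
vertex -0.678 -0.053 -0.173
endloop
endfacet
facet normal -0.285 -0.516 0.808
outer loop
vertex 0.671 -1.267 2.115
vertex -1.274 -1.131 1.516
vertex 0.778 -2.207 1.553
endloop
endfacet
facet normal -0.098 0.854 0.511
outer loop
vertex 0.671 -1.267 2.115
vertex 1.267 -0.189 0.426
vertex -1.274 -1.131 1.516
endloop
endfacet
facet normal 0.285 0.516 -0.808
outer loop
vertex -0.678 -0.053 -0.173
vertex 1.267 -0.189 0.426
vertex -0.571 -0.993 -0.735
endloop
endfacet
facet normal 0.098 -0.854 -0.511
outer loop
vertex 1.374 -1.129 -0.136
vertex 0.778 -2.207 1.553
vertex -0.571 -0.993 -0.735
endloop
endfacet
facet normal 0.285 0.516 -0.808
outer loop
vertex -0.571 -0.993 -0.735
vertex 1.267 -0.189 0.426
vertex 1.374 -1.129 -0.136
endloop
endfacet
facet normal 0.954 -0.067 0.294
outer loop
vertex 1.374 -1.129 -0.136
vertex 0.671 -1.267 2.115
vertex 0.778 -2.207 1.553
endloop
endfacet
facet normal 0.954 -0.067 0.294
outer loop
vertex 1.267 -0.189 0.426
vertex 0.671 -1.267 2.115
vertex 1.374 -1.129 -0.136
endloop
endfacet

endsolid


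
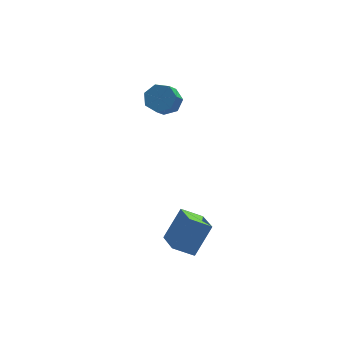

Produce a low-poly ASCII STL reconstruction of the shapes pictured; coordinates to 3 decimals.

solid 
facet normal -0.524 -0.359 -0.772
outer loop
vertex 1.395 -3.856 -3.612
vertex 0.31 -3.693 -2.951
vertex 1.253 -2.349 -4.216
endloop
endfacet
facet normal 0.847 -0.127 -0.516
outer loop
vertex 2.25 -1.667 -2.749
vertex 1.395 -3.856 -3.612
vertex 1.253 -2.349 -4.216
endloop
endfacet
facet normal -0.525 -0.359 -0.772
outer loop
vertex 1.253 -2.349 -4.216
vertex 0.31 -3.693 -2.951
vertex 0.169 -2.186 -3.555
endloop
endfacet
facet normal -0.087 0.925 -0.371
outer loop
vertex 0.169 -2.186 -3.555
vertex 2.25 -1.667 -2.749
vertex 1.253 -2.349 -4.216
endloop
endfacet
facet normal 0.087 -0.925 0.371
outer loop
vertex 1.395 -3.856 -3.612
vertex 1.307 -3.011 -1.484
vertex 0.31 -3.693 -2.951
endloop
endfacet
facet normal 0.847 -0.127 -0.516
outer loop
vertex 2.391 -3.174 -2.145
vertex 1.395 -3.856 -3.612
vertex 2.25 -1.667 -2.749
endloop
endfacet
facet normal 0.087 -0.925 0.371
outer loop
vertex 2.391 -3.174 -2.145
vertex 1.307 -3.011 -1.484
vertex 1.395 -3.856 -3.612
endloop
endfacet
facet normal -0.847 0.128 0.516
outer loop
vertex 0.31 -3.693 -2.951
vertex 1.307 -3.011 -1.484
vertex 0.169 -2.186 -3.555
endloop
endfacet
facet normal -0.087 0.925 -0.371
outer loop
vertex 1.165 -1.504 -2.088
vertex 2.25 -1.667 -2.749
vertex 0.169 -2.186 -3.555
endloop
endfacet
facet normal -0.847 0.127 0.516
outer loop
vertex 0.169 -2.186 -3.555
vertex 1.307 -3.011 -1.484
vertex 1.165 -1.504 -2.088
endloop
endfacet
facet normal 0.524 0.359 0.772
outer loop
vertex 1.165 -1.504 -2.088
vertex 2.391 -3.174 -2.145
vertex 2.25 -1.667 -2.749
endloop
endfacet
facet normal 0.525 0.359 0.772
outer loop
vertex 1.307 -3.011 -1.484
vertex 2.391 -3.174 -2.145
vertex 1.165 -1.504 -2.088
endloop
endfacet
facet normal 0.355 0.603 -0.715
outer loop
vertex 2.019 4.106 2.385
vertex 1.462 3.768 1.823
vertex 1.356 4.446 2.342
endloop
endfacet
facet normal 0.291 0.655 0.698
outer loop
vertex 2.019 4.106 2.385
vertex 1.356 4.446 2.342
vertex 1.515 3.249 3.399
endloop
endfacet
facet normal 0.291 0.655 0.698
outer loop
vertex 1.515 3.249 3.399
vertex 1.356 4.446 2.342
vertex 0.852 3.589 3.356
endloop
endfacet
facet normal -0.356 -0.603 0.714
outer loop
vertex 1.515 3.249 3.399
vertex 0.852 3.589 3.356
vertex 0.958 2.912 2.837
endloop
endfacet
facet normal 0.355 0.603 -0.715
outer loop
vertex 1.356 4.446 2.342
vertex 1.462 3.768 1.823
vertex 0.773 4.275 1.908
endloop
endfacet
facet normal -0.514 0.764 0.390
outer loop
vertex 1.356 4.446 2.342
vertex 0.773 4.275 1.908
vertex 0.852 3.589 3.356
endloop
endfacet
facet normal -0.513 0.765 0.390
outer loop
vertex 0.852 3.589 3.356
vertex 0.773 4.275 1.908
vertex 0.269 3.419 2.923
endloop
endfacet
facet normal -0.355 -0.603 0.714
outer loop
vertex 0.852 3.589 3.356
vertex 0.269 3.419 2.923
vertex 0.958 2.912 2.837
endloop
endfacet
facet normal 0.356 0.603 -0.714
outer loop
vertex 0.773 4.275 1.908
vertex 1.462 3.768 1.823
vertex 0.709 3.723 1.41
endloop
endfacet
facet normal -0.931 0.298 -0.211
outer loop
vertex 0.773 4.275 1.908
vertex 0.709 3.723 1.41
vertex 0.269 3.419 2.923
endloop
endfacet
facet normal -0.931 0.298 -0.211
outer loop
vertex 0.269 3.419 2.923
vertex 0.709 3.723 1.41
vertex 0.205 2.867 2.425
endloop
endfacet
facet normal -0.355 -0.603 0.714
outer loop
vertex 0.269 3.419 2.923
vertex 0.205 2.867 2.425
vertex 0.958 2.912 2.837
endloop
endfacet
facet normal 0.356 0.603 -0.714
outer loop
vertex 0.709 3.723 1.41
vertex 1.462 3.768 1.823
vertex 1.212 3.205 1.223
endloop
endfacet
facet normal -0.647 -0.393 -0.653
outer loop
vertex 0.709 3.723 1.41
vertex 1.212 3.205 1.223
vertex 0.205 2.867 2.425
endloop
endfacet
facet normal -0.648 -0.392 -0.653
outer loop
vertex 0.205 2.867 2.425
vertex 1.212 3.205 1.223
vertex 0.708 2.349 2.237
endloop
endfacet
facet normal -0.355 -0.604 0.714
outer loop
vertex 0.205 2.867 2.425
vertex 0.708 2.349 2.237
vertex 0.958 2.912 2.837
endloop
endfacet
facet normal 0.354 0.604 -0.714
outer loop
vertex 1.212 3.205 1.223
vertex 1.462 3.768 1.823
vertex 1.904 3.111 1.487
endloop
endfacet
facet normal 0.123 -0.788 -0.604
outer loop
vertex 1.212 3.205 1.223
vertex 1.904 3.111 1.487
vertex 0.708 2.349 2.237
endloop
endfacet
facet normal 0.123 -0.788 -0.604
outer loop
vertex 0.708 2.349 2.237
vertex 1.904 3.111 1.487
vertex 1.399 2.254 2.502
endloop
endfacet
facet normal -0.357 -0.603 0.714
outer loop
vertex 0.708 2.349 2.237
vertex 1.399 2.254 2.502
vertex 0.958 2.912 2.837
endloop
endfacet
facet normal 0.354 0.604 -0.714
outer loop
vertex 1.904 3.111 1.487
vertex 1.462 3.768 1.823
vertex 2.263 3.512 2.004
endloop
endfacet
facet normal 0.801 -0.590 -0.099
outer loop
vertex 1.904 3.111 1.487
vertex 2.263 3.512 2.004
vertex 1.399 2.254 2.502
endloop
endfacet
facet normal 0.801 -0.590 -0.099
outer loop
vertex 1.399 2.254 2.502
vertex 2.263 3.512 2.004
vertex 1.758 2.655 3.019
endloop
endfacet
facet normal -0.356 -0.602 0.714
outer loop
vertex 1.399 2.254 2.502
vertex 1.758 2.655 3.019
vertex 0.958 2.912 2.837
endloop
endfacet
facet normal 0.354 0.604 -0.714
outer loop
vertex 2.263 3.512 2.004
vertex 1.462 3.768 1.823
vertex 2.019 4.106 2.385
endloop
endfacet
facet normal 0.876 0.052 0.480
outer loop
vertex 2.263 3.512 2.004
vertex 2.019 4.106 2.385
vertex 1.758 2.655 3.019
endloop
endfacet
facet normal 0.876 0.052 0.479
outer loop
vertex 1.758 2.655 3.019
vertex 2.019 4.106 2.385
vertex 1.515 3.249 3.399
endloop
endfacet
facet normal -0.356 -0.603 0.714
outer loop
vertex 1.758 2.655 3.019
vertex 1.515 3.249 3.399
vertex 0.958 2.912 2.837
endloop
endfacet

endsolid


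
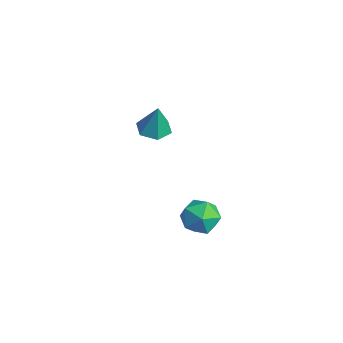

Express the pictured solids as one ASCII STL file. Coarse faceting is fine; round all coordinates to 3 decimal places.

solid 
facet normal -0.175 -0.042 -0.984
outer loop
vertex -2.443 1.844 1.285
vertex -3.077 1.235 1.424
vertex -3.284 2.1 1.424
endloop
endfacet
facet normal 0.324 0.887 0.329
outer loop
vertex -2.443 1.844 1.285
vertex -3.284 2.1 1.424
vertex -2.783 1.305 3.076
endloop
endfacet
facet normal -0.174 -0.042 -0.984
outer loop
vertex -3.284 2.1 1.424
vertex -3.077 1.235 1.424
vertex -3.918 1.491 1.562
endloop
endfacet
facet normal -0.545 0.679 0.492
outer loop
vertex -3.284 2.1 1.424
vertex -3.918 1.491 1.562
vertex -2.783 1.305 3.076
endloop
endfacet
facet normal -0.174 -0.042 -0.984
outer loop
vertex -3.918 1.491 1.562
vertex -3.077 1.235 1.424
vertex -3.71 0.625 1.562
endloop
endfacet
facet normal -0.796 -0.191 0.574
outer loop
vertex -3.918 1.491 1.562
vertex -3.71 0.625 1.562
vertex -2.783 1.305 3.076
endloop
endfacet
facet normal -0.174 -0.042 -0.984
outer loop
vertex -3.71 0.625 1.562
vertex -3.077 1.235 1.424
vertex -2.869 0.369 1.424
endloop
endfacet
facet normal -0.179 -0.852 0.492
outer loop
vertex -3.71 0.625 1.562
vertex -2.869 0.369 1.424
vertex -2.783 1.305 3.076
endloop
endfacet
facet normal -0.175 -0.042 -0.984
outer loop
vertex -2.869 0.369 1.424
vertex -3.077 1.235 1.424
vertex -2.235 0.979 1.285
endloop
endfacet
facet normal 0.691 -0.644 0.329
outer loop
vertex -2.869 0.369 1.424
vertex -2.235 0.979 1.285
vertex -2.783 1.305 3.076
endloop
endfacet
facet normal -0.175 -0.042 -0.984
outer loop
vertex -2.235 0.979 1.285
vertex -3.077 1.235 1.424
vertex -2.443 1.844 1.285
endloop
endfacet
facet normal 0.942 0.227 0.247
outer loop
vertex -2.235 0.979 1.285
vertex -2.443 1.844 1.285
vertex -2.783 1.305 3.076
endloop
endfacet
facet normal 0.292 0.946 -0.142
outer loop
vertex 3.162 1.016 -0.742
vertex 2.629 1.309 0.116
vertex 3.634 1.011 0.197
endloop
endfacet
facet normal 0.780 0.489 -0.390
outer loop
vertex 3.162 1.016 -0.742
vertex 3.634 1.011 0.197
vertex 3.794 0.219 -0.476
endloop
endfacet
facet normal 0.467 0.076 -0.881
outer loop
vertex 3.162 1.016 -0.742
vertex 3.794 0.219 -0.476
vertex 2.888 0.027 -0.973
endloop
endfacet
facet normal -0.215 0.278 -0.936
outer loop
vertex 3.162 1.016 -0.742
vertex 2.888 0.027 -0.973
vertex 2.168 0.701 -0.607
endloop
endfacet
facet normal -0.324 0.816 -0.480
outer loop
vertex 3.162 1.016 -0.742
vertex 2.168 0.701 -0.607
vertex 2.629 1.309 0.116
endloop
endfacet
facet normal 0.986 0.071 0.151
outer loop
vertex 3.794 0.219 -0.476
vertex 3.634 1.011 0.197
vertex 3.652 0.019 0.547
endloop
endfacet
facet normal 0.196 0.811 0.552
outer loop
vertex 3.634 1.011 0.197
vertex 2.629 1.309 0.116
vertex 2.932 0.693 0.913
endloop
endfacet
facet normal -0.800 0.600 0.006
outer loop
vertex 2.629 1.309 0.116
vertex 2.168 0.701 -0.607
vertex 2.026 0.501 0.416
endloop
endfacet
facet normal -0.625 -0.270 -0.733
outer loop
vertex 2.168 0.701 -0.607
vertex 2.888 0.027 -0.973
vertex 2.186 -0.291 -0.257
endloop
endfacet
facet normal 0.479 -0.597 -0.643
outer loop
vertex 2.888 0.027 -0.973
vertex 3.794 0.219 -0.476
vertex 3.191 -0.589 -0.176
endloop
endfacet
facet normal 0.215 -0.278 0.936
outer loop
vertex 2.658 -0.296 0.682
vertex 3.652 0.019 0.547
vertex 2.932 0.693 0.913
endloop
endfacet
facet normal -0.467 -0.076 0.881
outer loop
vertex 2.658 -0.296 0.682
vertex 2.932 0.693 0.913
vertex 2.026 0.501 0.416
endloop
endfacet
facet normal -0.780 -0.489 0.390
outer loop
vertex 2.658 -0.296 0.682
vertex 2.026 0.501 0.416
vertex 2.186 -0.291 -0.257
endloop
endfacet
facet normal -0.292 -0.946 0.142
outer loop
vertex 2.658 -0.296 0.682
vertex 2.186 -0.291 -0.257
vertex 3.191 -0.589 -0.176
endloop
endfacet
facet normal 0.324 -0.816 0.480
outer loop
vertex 2.658 -0.296 0.682
vertex 3.191 -0.589 -0.176
vertex 3.652 0.019 0.547
endloop
endfacet
facet normal 0.625 0.270 0.733
outer loop
vertex 2.932 0.693 0.913
vertex 3.652 0.019 0.547
vertex 3.634 1.011 0.197
endloop
endfacet
facet normal -0.479 0.597 0.643
outer loop
vertex 2.026 0.501 0.416
vertex 2.932 0.693 0.913
vertex 2.629 1.309 0.116
endloop
endfacet
facet normal -0.986 -0.071 -0.151
outer loop
vertex 2.186 -0.291 -0.257
vertex 2.026 0.501 0.416
vertex 2.168 0.701 -0.607
endloop
endfacet
facet normal -0.196 -0.811 -0.552
outer loop
vertex 3.191 -0.589 -0.176
vertex 2.186 -0.291 -0.257
vertex 2.888 0.027 -0.973
endloop
endfacet
facet normal 0.800 -0.600 -0.006
outer loop
vertex 3.652 0.019 0.547
vertex 3.191 -0.589 -0.176
vertex 3.794 0.219 -0.476
endloop
endfacet

endsolid


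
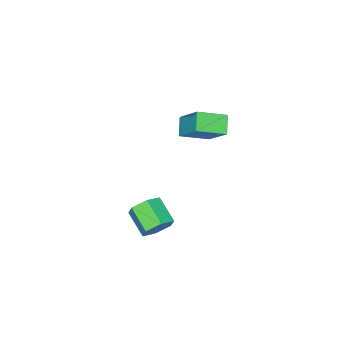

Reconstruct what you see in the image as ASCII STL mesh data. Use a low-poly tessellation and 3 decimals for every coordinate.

solid 
facet normal -0.731 0.587 -0.347
outer loop
vertex -2.528 -2.408 0.126
vertex -1.81 -1.924 -0.569
vertex -2.948 -3.731 -1.229
endloop
endfacet
facet normal -0.646 -0.436 0.626
outer loop
vertex -1.77 -4.676 -0.671
vertex -2.528 -2.408 0.126
vertex -2.948 -3.731 -1.229
endloop
endfacet
facet normal -0.731 0.587 -0.347
outer loop
vertex -2.948 -3.731 -1.229
vertex -1.81 -1.924 -0.569
vertex -2.23 -3.247 -1.924
endloop
endfacet
facet normal -0.216 -0.682 -0.699
outer loop
vertex -2.23 -3.247 -1.924
vertex -1.77 -4.676 -0.671
vertex -2.948 -3.731 -1.229
endloop
endfacet
facet normal 0.216 0.682 0.699
outer loop
vertex -2.528 -2.408 0.126
vertex -0.632 -2.869 -0.011
vertex -1.81 -1.924 -0.569
endloop
endfacet
facet normal -0.646 -0.436 0.626
outer loop
vertex -1.35 -3.353 0.684
vertex -2.528 -2.408 0.126
vertex -1.77 -4.676 -0.671
endloop
endfacet
facet normal 0.216 0.682 0.699
outer loop
vertex -1.35 -3.353 0.684
vertex -0.632 -2.869 -0.011
vertex -2.528 -2.408 0.126
endloop
endfacet
facet normal 0.646 0.436 -0.626
outer loop
vertex -1.81 -1.924 -0.569
vertex -0.632 -2.869 -0.011
vertex -2.23 -3.247 -1.924
endloop
endfacet
facet normal -0.216 -0.682 -0.699
outer loop
vertex -1.052 -4.192 -1.366
vertex -1.77 -4.676 -0.671
vertex -2.23 -3.247 -1.924
endloop
endfacet
facet normal 0.646 0.436 -0.626
outer loop
vertex -2.23 -3.247 -1.924
vertex -0.632 -2.869 -0.011
vertex -1.052 -4.192 -1.366
endloop
endfacet
facet normal 0.731 -0.587 0.347
outer loop
vertex -1.052 -4.192 -1.366
vertex -1.35 -3.353 0.684
vertex -1.77 -4.676 -0.671
endloop
endfacet
facet normal 0.731 -0.587 0.347
outer loop
vertex -0.632 -2.869 -0.011
vertex -1.35 -3.353 0.684
vertex -1.052 -4.192 -1.366
endloop
endfacet
facet normal 0.324 0.811 -0.487
outer loop
vertex 4.662 -1.95 -3.483
vertex 4.107 -1.478 -3.066
vertex 4.877 -1.597 -2.752
endloop
endfacet
facet normal 0.911 -0.407 -0.071
outer loop
vertex 4.662 -1.95 -3.483
vertex 4.877 -1.597 -2.752
vertex 4.189 -3.134 -2.772
endloop
endfacet
facet normal 0.911 -0.407 -0.070
outer loop
vertex 4.189 -3.134 -2.772
vertex 4.877 -1.597 -2.752
vertex 4.403 -2.781 -2.041
endloop
endfacet
facet normal -0.323 -0.812 0.487
outer loop
vertex 4.189 -3.134 -2.772
vertex 4.403 -2.781 -2.041
vertex 3.633 -2.662 -2.354
endloop
endfacet
facet normal 0.324 0.812 -0.486
outer loop
vertex 4.877 -1.597 -2.752
vertex 4.107 -1.478 -3.066
vertex 4.321 -1.125 -2.334
endloop
endfacet
facet normal 0.677 0.161 0.719
outer loop
vertex 4.877 -1.597 -2.752
vertex 4.321 -1.125 -2.334
vertex 4.403 -2.781 -2.041
endloop
endfacet
facet normal 0.677 0.161 0.718
outer loop
vertex 4.403 -2.781 -2.041
vertex 4.321 -1.125 -2.334
vertex 3.848 -2.309 -1.623
endloop
endfacet
facet normal -0.323 -0.811 0.487
outer loop
vertex 4.403 -2.781 -2.041
vertex 3.848 -2.309 -1.623
vertex 3.633 -2.662 -2.354
endloop
endfacet
facet normal 0.324 0.812 -0.486
outer loop
vertex 4.321 -1.125 -2.334
vertex 4.107 -1.478 -3.066
vertex 3.551 -1.006 -2.648
endloop
endfacet
facet normal -0.234 0.568 0.789
outer loop
vertex 4.321 -1.125 -2.334
vertex 3.551 -1.006 -2.648
vertex 3.848 -2.309 -1.623
endloop
endfacet
facet normal -0.234 0.568 0.789
outer loop
vertex 3.848 -2.309 -1.623
vertex 3.551 -1.006 -2.648
vertex 3.078 -2.19 -1.937
endloop
endfacet
facet normal -0.324 -0.811 0.487
outer loop
vertex 3.848 -2.309 -1.623
vertex 3.078 -2.19 -1.937
vertex 3.633 -2.662 -2.354
endloop
endfacet
facet normal 0.323 0.812 -0.487
outer loop
vertex 3.551 -1.006 -2.648
vertex 4.107 -1.478 -3.066
vertex 3.337 -1.359 -3.379
endloop
endfacet
facet normal -0.911 0.406 0.071
outer loop
vertex 3.551 -1.006 -2.648
vertex 3.337 -1.359 -3.379
vertex 3.078 -2.19 -1.937
endloop
endfacet
facet normal -0.911 0.407 0.071
outer loop
vertex 3.078 -2.19 -1.937
vertex 3.337 -1.359 -3.379
vertex 2.863 -2.543 -2.668
endloop
endfacet
facet normal -0.324 -0.811 0.487
outer loop
vertex 3.078 -2.19 -1.937
vertex 2.863 -2.543 -2.668
vertex 3.633 -2.662 -2.354
endloop
endfacet
facet normal 0.323 0.811 -0.487
outer loop
vertex 3.337 -1.359 -3.379
vertex 4.107 -1.478 -3.066
vertex 3.892 -1.831 -3.797
endloop
endfacet
facet normal -0.677 -0.160 -0.718
outer loop
vertex 3.337 -1.359 -3.379
vertex 3.892 -1.831 -3.797
vertex 2.863 -2.543 -2.668
endloop
endfacet
facet normal -0.677 -0.161 -0.718
outer loop
vertex 2.863 -2.543 -2.668
vertex 3.892 -1.831 -3.797
vertex 3.419 -3.015 -3.086
endloop
endfacet
facet normal -0.324 -0.812 0.486
outer loop
vertex 2.863 -2.543 -2.668
vertex 3.419 -3.015 -3.086
vertex 3.633 -2.662 -2.354
endloop
endfacet
facet normal 0.324 0.811 -0.487
outer loop
vertex 3.892 -1.831 -3.797
vertex 4.107 -1.478 -3.066
vertex 4.662 -1.95 -3.483
endloop
endfacet
facet normal 0.234 -0.568 -0.789
outer loop
vertex 3.892 -1.831 -3.797
vertex 4.662 -1.95 -3.483
vertex 3.419 -3.015 -3.086
endloop
endfacet
facet normal 0.234 -0.568 -0.789
outer loop
vertex 3.419 -3.015 -3.086
vertex 4.662 -1.95 -3.483
vertex 4.189 -3.134 -2.772
endloop
endfacet
facet normal -0.324 -0.812 0.486
outer loop
vertex 3.419 -3.015 -3.086
vertex 4.189 -3.134 -2.772
vertex 3.633 -2.662 -2.354
endloop
endfacet

endsolid


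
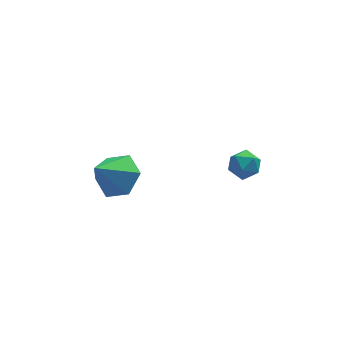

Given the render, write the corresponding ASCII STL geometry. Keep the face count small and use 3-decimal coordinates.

solid 
facet normal -0.360 0.676 0.643
outer loop
vertex 0.836 -0.719 1.579
vertex 0.891 -1.144 2.057
vertex 1.38 -0.752 1.918
endloop
endfacet
facet normal -0.007 0.994 0.107
outer loop
vertex 0.836 -0.719 1.579
vertex 1.38 -0.752 1.918
vertex 1.403 -0.683 1.281
endloop
endfacet
facet normal -0.317 0.803 -0.506
outer loop
vertex 0.836 -0.719 1.579
vertex 1.403 -0.683 1.281
vertex 0.928 -1.031 1.026
endloop
endfacet
facet normal -0.862 0.366 -0.350
outer loop
vertex 0.836 -0.719 1.579
vertex 0.928 -1.031 1.026
vertex 0.612 -1.316 1.506
endloop
endfacet
facet normal -0.887 0.289 0.359
outer loop
vertex 0.836 -0.719 1.579
vertex 0.612 -1.316 1.506
vertex 0.891 -1.144 2.057
endloop
endfacet
facet normal 0.661 0.743 0.104
outer loop
vertex 1.403 -0.683 1.281
vertex 1.38 -0.752 1.918
vertex 1.808 -1.084 1.574
endloop
endfacet
facet normal 0.091 0.230 0.969
outer loop
vertex 1.38 -0.752 1.918
vertex 0.891 -1.144 2.057
vertex 1.492 -1.369 2.054
endloop
endfacet
facet normal -0.763 -0.397 0.510
outer loop
vertex 0.891 -1.144 2.057
vertex 0.612 -1.316 1.506
vertex 1.017 -1.717 1.799
endloop
endfacet
facet normal -0.722 -0.271 -0.636
outer loop
vertex 0.612 -1.316 1.506
vertex 0.928 -1.031 1.026
vertex 1.04 -1.648 1.162
endloop
endfacet
facet normal 0.158 0.434 -0.887
outer loop
vertex 0.928 -1.031 1.026
vertex 1.403 -0.683 1.281
vertex 1.529 -1.256 1.023
endloop
endfacet
facet normal 0.862 -0.366 0.350
outer loop
vertex 1.584 -1.681 1.501
vertex 1.808 -1.084 1.574
vertex 1.492 -1.369 2.054
endloop
endfacet
facet normal 0.317 -0.803 0.506
outer loop
vertex 1.584 -1.681 1.501
vertex 1.492 -1.369 2.054
vertex 1.017 -1.717 1.799
endloop
endfacet
facet normal 0.007 -0.994 -0.107
outer loop
vertex 1.584 -1.681 1.501
vertex 1.017 -1.717 1.799
vertex 1.04 -1.648 1.162
endloop
endfacet
facet normal 0.360 -0.676 -0.643
outer loop
vertex 1.584 -1.681 1.501
vertex 1.04 -1.648 1.162
vertex 1.529 -1.256 1.023
endloop
endfacet
facet normal 0.887 -0.289 -0.359
outer loop
vertex 1.584 -1.681 1.501
vertex 1.529 -1.256 1.023
vertex 1.808 -1.084 1.574
endloop
endfacet
facet normal 0.722 0.271 0.636
outer loop
vertex 1.492 -1.369 2.054
vertex 1.808 -1.084 1.574
vertex 1.38 -0.752 1.918
endloop
endfacet
facet normal -0.158 -0.434 0.887
outer loop
vertex 1.017 -1.717 1.799
vertex 1.492 -1.369 2.054
vertex 0.891 -1.144 2.057
endloop
endfacet
facet normal -0.661 -0.743 -0.104
outer loop
vertex 1.04 -1.648 1.162
vertex 1.017 -1.717 1.799
vertex 0.612 -1.316 1.506
endloop
endfacet
facet normal -0.091 -0.230 -0.969
outer loop
vertex 1.529 -1.256 1.023
vertex 1.04 -1.648 1.162
vertex 0.928 -1.031 1.026
endloop
endfacet
facet normal 0.763 0.397 -0.510
outer loop
vertex 1.808 -1.084 1.574
vertex 1.529 -1.256 1.023
vertex 1.403 -0.683 1.281
endloop
endfacet
facet normal 0.591 0.289 -0.753
outer loop
vertex -2.35 -0.894 1.521
vertex -3.072 -0.506 1.103
vertex -2.563 -0.015 1.691
endloop
endfacet
facet normal 0.400 -0.080 0.913
outer loop
vertex -2.35 -0.894 1.521
vertex -2.563 -0.015 1.691
vertex -3.948 -0.934 2.217
endloop
endfacet
facet normal 0.591 0.289 -0.753
outer loop
vertex -2.563 -0.015 1.691
vertex -3.072 -0.506 1.103
vertex -3.285 0.373 1.273
endloop
endfacet
facet normal -0.116 0.620 0.776
outer loop
vertex -2.563 -0.015 1.691
vertex -3.285 0.373 1.273
vertex -3.948 -0.934 2.217
endloop
endfacet
facet normal 0.591 0.289 -0.753
outer loop
vertex -3.285 0.373 1.273
vertex -3.072 -0.506 1.103
vertex -3.794 -0.118 0.685
endloop
endfacet
facet normal -0.797 0.563 0.220
outer loop
vertex -3.285 0.373 1.273
vertex -3.794 -0.118 0.685
vertex -3.948 -0.934 2.217
endloop
endfacet
facet normal 0.591 0.290 -0.753
outer loop
vertex -3.794 -0.118 0.685
vertex -3.072 -0.506 1.103
vertex -3.581 -0.997 0.514
endloop
endfacet
facet normal -0.960 -0.194 -0.200
outer loop
vertex -3.794 -0.118 0.685
vertex -3.581 -0.997 0.514
vertex -3.948 -0.934 2.217
endloop
endfacet
facet normal 0.592 0.289 -0.752
outer loop
vertex -3.581 -0.997 0.514
vertex -3.072 -0.506 1.103
vertex -2.859 -1.385 0.933
endloop
endfacet
facet normal -0.444 -0.894 -0.063
outer loop
vertex -3.581 -0.997 0.514
vertex -2.859 -1.385 0.933
vertex -3.948 -0.934 2.217
endloop
endfacet
facet normal 0.591 0.289 -0.753
outer loop
vertex -2.859 -1.385 0.933
vertex -3.072 -0.506 1.103
vertex -2.35 -0.894 1.521
endloop
endfacet
facet normal 0.236 -0.837 0.494
outer loop
vertex -2.859 -1.385 0.933
vertex -2.35 -0.894 1.521
vertex -3.948 -0.934 2.217
endloop
endfacet

endsolid


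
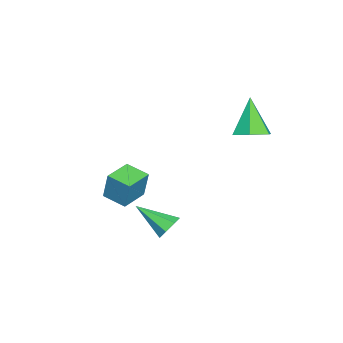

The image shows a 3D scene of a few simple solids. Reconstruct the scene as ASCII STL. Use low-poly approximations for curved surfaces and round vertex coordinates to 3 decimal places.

solid 
facet normal 0.429 0.160 -0.889
outer loop
vertex -2.313 2.797 1.475
vertex -2.873 3.526 1.336
vertex -2.052 3.645 1.754
endloop
endfacet
facet normal 0.645 -0.411 0.644
outer loop
vertex -2.313 2.797 1.475
vertex -2.052 3.645 1.754
vertex -3.767 3.194 3.184
endloop
endfacet
facet normal 0.430 0.159 -0.889
outer loop
vertex -2.052 3.645 1.754
vertex -2.873 3.526 1.336
vertex -2.612 4.374 1.614
endloop
endfacet
facet normal 0.472 0.502 0.725
outer loop
vertex -2.052 3.645 1.754
vertex -2.612 4.374 1.614
vertex -3.767 3.194 3.184
endloop
endfacet
facet normal 0.429 0.159 -0.889
outer loop
vertex -2.612 4.374 1.614
vertex -2.873 3.526 1.336
vertex -3.434 4.255 1.196
endloop
endfacet
facet normal -0.328 0.855 0.401
outer loop
vertex -2.612 4.374 1.614
vertex -3.434 4.255 1.196
vertex -3.767 3.194 3.184
endloop
endfacet
facet normal 0.430 0.160 -0.889
outer loop
vertex -3.434 4.255 1.196
vertex -2.873 3.526 1.336
vertex -3.695 3.407 0.917
endloop
endfacet
facet normal -0.956 0.295 -0.003
outer loop
vertex -3.434 4.255 1.196
vertex -3.695 3.407 0.917
vertex -3.767 3.194 3.184
endloop
endfacet
facet normal 0.430 0.160 -0.889
outer loop
vertex -3.695 3.407 0.917
vertex -2.873 3.526 1.336
vertex -3.135 2.678 1.057
endloop
endfacet
facet normal -0.783 -0.617 -0.083
outer loop
vertex -3.695 3.407 0.917
vertex -3.135 2.678 1.057
vertex -3.767 3.194 3.184
endloop
endfacet
facet normal 0.429 0.160 -0.889
outer loop
vertex -3.135 2.678 1.057
vertex -2.873 3.526 1.336
vertex -2.313 2.797 1.475
endloop
endfacet
facet normal 0.018 -0.970 0.241
outer loop
vertex -3.135 2.678 1.057
vertex -2.313 2.797 1.475
vertex -3.767 3.194 3.184
endloop
endfacet
facet normal 0.091 0.839 -0.536
outer loop
vertex 2.047 1.488 -1.848
vertex 1.764 1.165 -2.401
vertex 1.442 1.524 -1.894
endloop
endfacet
facet normal -0.059 0.244 0.968
outer loop
vertex 2.047 1.488 -1.848
vertex 1.442 1.524 -1.894
vertex 1.596 -0.405 -1.399
endloop
endfacet
facet normal 0.090 0.839 -0.537
outer loop
vertex 1.442 1.524 -1.894
vertex 1.764 1.165 -2.401
vertex 1.08 1.289 -2.322
endloop
endfacet
facet normal -0.785 0.094 0.612
outer loop
vertex 1.442 1.524 -1.894
vertex 1.08 1.289 -2.322
vertex 1.596 -0.405 -1.399
endloop
endfacet
facet normal 0.090 0.839 -0.537
outer loop
vertex 1.08 1.289 -2.322
vertex 1.764 1.165 -2.401
vertex 1.233 0.961 -2.809
endloop
endfacet
facet normal -0.942 -0.328 -0.075
outer loop
vertex 1.08 1.289 -2.322
vertex 1.233 0.961 -2.809
vertex 1.596 -0.405 -1.399
endloop
endfacet
facet normal 0.090 0.839 -0.537
outer loop
vertex 1.233 0.961 -2.809
vertex 1.764 1.165 -2.401
vertex 1.786 0.786 -2.99
endloop
endfacet
facet normal -0.412 -0.705 -0.577
outer loop
vertex 1.233 0.961 -2.809
vertex 1.786 0.786 -2.99
vertex 1.596 -0.405 -1.399
endloop
endfacet
facet normal 0.091 0.839 -0.536
outer loop
vertex 1.786 0.786 -2.99
vertex 1.764 1.165 -2.401
vertex 2.323 0.896 -2.727
endloop
endfacet
facet normal 0.407 -0.754 -0.516
outer loop
vertex 1.786 0.786 -2.99
vertex 2.323 0.896 -2.727
vertex 1.596 -0.405 -1.399
endloop
endfacet
facet normal 0.090 0.839 -0.537
outer loop
vertex 2.323 0.896 -2.727
vertex 1.764 1.165 -2.401
vertex 2.439 1.209 -2.219
endloop
endfacet
facet normal 0.898 -0.436 0.064
outer loop
vertex 2.323 0.896 -2.727
vertex 2.439 1.209 -2.219
vertex 1.596 -0.405 -1.399
endloop
endfacet
facet normal 0.090 0.839 -0.536
outer loop
vertex 2.439 1.209 -2.219
vertex 1.764 1.165 -2.401
vertex 2.047 1.488 -1.848
endloop
endfacet
facet normal 0.690 0.007 0.724
outer loop
vertex 2.439 1.209 -2.219
vertex 2.047 1.488 -1.848
vertex 1.596 -0.405 -1.399
endloop
endfacet
facet normal -0.945 0.317 0.080
outer loop
vertex -2.536 -2.182 -1.304
vertex -2.176 -1.033 -1.6
vertex -2.765 -2.492 -2.785
endloop
endfacet
facet normal -0.290 -0.927 0.239
outer loop
vertex -1.404 -2.947 -2.9
vertex -2.536 -2.182 -1.304
vertex -2.765 -2.492 -2.785
endloop
endfacet
facet normal -0.945 0.317 0.080
outer loop
vertex -2.765 -2.492 -2.785
vertex -2.176 -1.033 -1.6
vertex -2.405 -1.343 -3.081
endloop
endfacet
facet normal -0.149 -0.202 -0.968
outer loop
vertex -2.405 -1.343 -3.081
vertex -1.404 -2.947 -2.9
vertex -2.765 -2.492 -2.785
endloop
endfacet
facet normal 0.149 0.202 0.968
outer loop
vertex -2.536 -2.182 -1.304
vertex -0.815 -1.488 -1.715
vertex -2.176 -1.033 -1.6
endloop
endfacet
facet normal -0.290 -0.927 0.239
outer loop
vertex -1.175 -2.637 -1.419
vertex -2.536 -2.182 -1.304
vertex -1.404 -2.947 -2.9
endloop
endfacet
facet normal 0.149 0.202 0.968
outer loop
vertex -1.175 -2.637 -1.419
vertex -0.815 -1.488 -1.715
vertex -2.536 -2.182 -1.304
endloop
endfacet
facet normal 0.290 0.927 -0.239
outer loop
vertex -2.176 -1.033 -1.6
vertex -0.815 -1.488 -1.715
vertex -2.405 -1.343 -3.081
endloop
endfacet
facet normal -0.149 -0.202 -0.968
outer loop
vertex -1.044 -1.798 -3.196
vertex -1.404 -2.947 -2.9
vertex -2.405 -1.343 -3.081
endloop
endfacet
facet normal 0.290 0.927 -0.239
outer loop
vertex -2.405 -1.343 -3.081
vertex -0.815 -1.488 -1.715
vertex -1.044 -1.798 -3.196
endloop
endfacet
facet normal 0.945 -0.317 -0.080
outer loop
vertex -1.044 -1.798 -3.196
vertex -1.175 -2.637 -1.419
vertex -1.404 -2.947 -2.9
endloop
endfacet
facet normal 0.945 -0.317 -0.080
outer loop
vertex -0.815 -1.488 -1.715
vertex -1.175 -2.637 -1.419
vertex -1.044 -1.798 -3.196
endloop
endfacet

endsolid


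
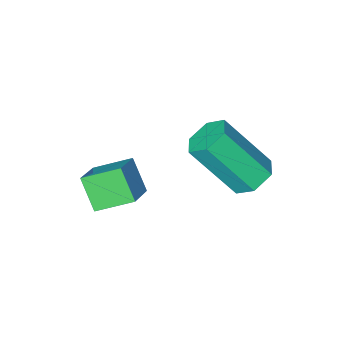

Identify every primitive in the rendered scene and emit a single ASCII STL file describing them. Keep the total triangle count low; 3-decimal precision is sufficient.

solid 
facet normal -0.463 0.450 -0.764
outer loop
vertex -0.379 -1.602 3.385
vertex -0.688 -2.094 3.282
vertex -0.899 -1.685 3.651
endloop
endfacet
facet normal 0.095 0.883 0.460
outer loop
vertex -0.379 -1.602 3.385
vertex -0.899 -1.685 3.651
vertex 0.417 -2.373 4.7
endloop
endfacet
facet normal 0.095 0.883 0.460
outer loop
vertex 0.417 -2.373 4.7
vertex -0.899 -1.685 3.651
vertex -0.103 -2.456 4.966
endloop
endfacet
facet normal 0.463 -0.448 0.765
outer loop
vertex 0.417 -2.373 4.7
vertex -0.103 -2.456 4.966
vertex 0.108 -2.866 4.598
endloop
endfacet
facet normal -0.464 0.450 -0.763
outer loop
vertex -0.899 -1.685 3.651
vertex -0.688 -2.094 3.282
vertex -1.208 -2.177 3.549
endloop
endfacet
facet normal -0.715 0.321 0.621
outer loop
vertex -0.899 -1.685 3.651
vertex -1.208 -2.177 3.549
vertex -0.103 -2.456 4.966
endloop
endfacet
facet normal -0.716 0.320 0.621
outer loop
vertex -0.103 -2.456 4.966
vertex -1.208 -2.177 3.549
vertex -0.412 -2.949 4.864
endloop
endfacet
facet normal 0.463 -0.448 0.765
outer loop
vertex -0.103 -2.456 4.966
vertex -0.412 -2.949 4.864
vertex 0.108 -2.866 4.598
endloop
endfacet
facet normal -0.464 0.449 -0.764
outer loop
vertex -1.208 -2.177 3.549
vertex -0.688 -2.094 3.282
vertex -0.997 -2.587 3.18
endloop
endfacet
facet normal -0.811 -0.562 0.161
outer loop
vertex -1.208 -2.177 3.549
vertex -0.997 -2.587 3.18
vertex -0.412 -2.949 4.864
endloop
endfacet
facet normal -0.811 -0.563 0.161
outer loop
vertex -0.412 -2.949 4.864
vertex -0.997 -2.587 3.18
vertex -0.201 -3.358 4.495
endloop
endfacet
facet normal 0.463 -0.450 0.764
outer loop
vertex -0.412 -2.949 4.864
vertex -0.201 -3.358 4.495
vertex 0.108 -2.866 4.598
endloop
endfacet
facet normal -0.463 0.448 -0.765
outer loop
vertex -0.997 -2.587 3.18
vertex -0.688 -2.094 3.282
vertex -0.477 -2.504 2.914
endloop
endfacet
facet normal -0.095 -0.883 -0.460
outer loop
vertex -0.997 -2.587 3.18
vertex -0.477 -2.504 2.914
vertex -0.201 -3.358 4.495
endloop
endfacet
facet normal -0.095 -0.883 -0.460
outer loop
vertex -0.201 -3.358 4.495
vertex -0.477 -2.504 2.914
vertex 0.319 -3.275 4.229
endloop
endfacet
facet normal 0.463 -0.450 0.764
outer loop
vertex -0.201 -3.358 4.495
vertex 0.319 -3.275 4.229
vertex 0.108 -2.866 4.598
endloop
endfacet
facet normal -0.463 0.448 -0.765
outer loop
vertex -0.477 -2.504 2.914
vertex -0.688 -2.094 3.282
vertex -0.168 -2.011 3.016
endloop
endfacet
facet normal 0.716 -0.320 -0.621
outer loop
vertex -0.477 -2.504 2.914
vertex -0.168 -2.011 3.016
vertex 0.319 -3.275 4.229
endloop
endfacet
facet normal 0.715 -0.320 -0.621
outer loop
vertex 0.319 -3.275 4.229
vertex -0.168 -2.011 3.016
vertex 0.628 -2.783 4.331
endloop
endfacet
facet normal 0.464 -0.450 0.763
outer loop
vertex 0.319 -3.275 4.229
vertex 0.628 -2.783 4.331
vertex 0.108 -2.866 4.598
endloop
endfacet
facet normal -0.463 0.450 -0.764
outer loop
vertex -0.168 -2.011 3.016
vertex -0.688 -2.094 3.282
vertex -0.379 -1.602 3.385
endloop
endfacet
facet normal 0.811 0.563 -0.160
outer loop
vertex -0.168 -2.011 3.016
vertex -0.379 -1.602 3.385
vertex 0.628 -2.783 4.331
endloop
endfacet
facet normal 0.811 0.562 -0.161
outer loop
vertex 0.628 -2.783 4.331
vertex -0.379 -1.602 3.385
vertex 0.417 -2.373 4.7
endloop
endfacet
facet normal 0.464 -0.449 0.764
outer loop
vertex 0.628 -2.783 4.331
vertex 0.417 -2.373 4.7
vertex 0.108 -2.866 4.598
endloop
endfacet
facet normal -0.745 0.508 0.433
outer loop
vertex 1.232 -4.279 3.079
vertex 1.846 -3.746 3.51
vertex 1.22 -3.666 2.34
endloop
endfacet
facet normal -0.667 -0.579 -0.469
outer loop
vertex 1.994 -4.194 1.89
vertex 1.232 -4.279 3.079
vertex 1.22 -3.666 2.34
endloop
endfacet
facet normal -0.745 0.507 0.433
outer loop
vertex 1.22 -3.666 2.34
vertex 1.846 -3.746 3.51
vertex 1.833 -3.133 2.771
endloop
endfacet
facet normal -0.013 0.638 -0.770
outer loop
vertex 1.833 -3.133 2.771
vertex 1.994 -4.194 1.89
vertex 1.22 -3.666 2.34
endloop
endfacet
facet normal 0.013 -0.638 0.770
outer loop
vertex 1.232 -4.279 3.079
vertex 2.62 -4.274 3.06
vertex 1.846 -3.746 3.51
endloop
endfacet
facet normal -0.667 -0.579 -0.469
outer loop
vertex 2.007 -4.807 2.629
vertex 1.232 -4.279 3.079
vertex 1.994 -4.194 1.89
endloop
endfacet
facet normal 0.013 -0.638 0.770
outer loop
vertex 2.007 -4.807 2.629
vertex 2.62 -4.274 3.06
vertex 1.232 -4.279 3.079
endloop
endfacet
facet normal 0.667 0.579 0.468
outer loop
vertex 1.846 -3.746 3.51
vertex 2.62 -4.274 3.06
vertex 1.833 -3.133 2.771
endloop
endfacet
facet normal -0.013 0.638 -0.770
outer loop
vertex 2.608 -3.661 2.321
vertex 1.994 -4.194 1.89
vertex 1.833 -3.133 2.771
endloop
endfacet
facet normal 0.667 0.579 0.469
outer loop
vertex 1.833 -3.133 2.771
vertex 2.62 -4.274 3.06
vertex 2.608 -3.661 2.321
endloop
endfacet
facet normal 0.745 -0.507 -0.434
outer loop
vertex 2.608 -3.661 2.321
vertex 2.007 -4.807 2.629
vertex 1.994 -4.194 1.89
endloop
endfacet
facet normal 0.745 -0.507 -0.433
outer loop
vertex 2.62 -4.274 3.06
vertex 2.007 -4.807 2.629
vertex 2.608 -3.661 2.321
endloop
endfacet

endsolid
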